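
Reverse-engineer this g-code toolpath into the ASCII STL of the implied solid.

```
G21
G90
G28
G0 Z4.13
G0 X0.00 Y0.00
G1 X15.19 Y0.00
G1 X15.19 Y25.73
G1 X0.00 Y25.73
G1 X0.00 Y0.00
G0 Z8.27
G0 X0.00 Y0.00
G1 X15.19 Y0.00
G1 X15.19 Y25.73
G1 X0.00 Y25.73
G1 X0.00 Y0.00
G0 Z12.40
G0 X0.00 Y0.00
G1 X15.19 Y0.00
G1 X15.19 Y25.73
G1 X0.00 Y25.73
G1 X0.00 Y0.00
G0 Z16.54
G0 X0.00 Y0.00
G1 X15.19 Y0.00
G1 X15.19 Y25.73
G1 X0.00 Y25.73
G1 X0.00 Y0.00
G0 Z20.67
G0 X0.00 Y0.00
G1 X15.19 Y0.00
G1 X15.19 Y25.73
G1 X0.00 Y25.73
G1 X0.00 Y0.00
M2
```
solid part
  facet normal 0.0000 0.0000 -1.0000
    outer loop
      vertex 15.19 25.73 0.00
      vertex 15.19 0.00 0.00
      vertex 0.00 0.00 0.00
    endloop
  endfacet
  facet normal 0.0000 0.0000 -1.0000
    outer loop
      vertex 0.00 25.73 0.00
      vertex 15.19 25.73 0.00
      vertex 0.00 0.00 0.00
    endloop
  endfacet
  facet normal 0.0000 0.0000 1.0000
    outer loop
      vertex 0.00 0.00 20.67
      vertex 15.19 0.00 20.67
      vertex 15.19 25.73 20.67
    endloop
  endfacet
  facet normal 0.0000 0.0000 1.0000
    outer loop
      vertex 0.00 0.00 20.67
      vertex 15.19 25.73 20.67
      vertex 0.00 25.73 20.67
    endloop
  endfacet
  facet normal 0.0000 -1.0000 0.0000
    outer loop
      vertex 0.00 0.00 0.00
      vertex 15.19 0.00 0.00
      vertex 15.19 0.00 20.67
    endloop
  endfacet
  facet normal 0.0000 -1.0000 0.0000
    outer loop
      vertex 0.00 0.00 0.00
      vertex 15.19 0.00 20.67
      vertex 0.00 0.00 20.67
    endloop
  endfacet
  facet normal 0.0000 1.0000 0.0000
    outer loop
      vertex 15.19 25.73 20.67
      vertex 15.19 25.73 0.00
      vertex 0.00 25.73 0.00
    endloop
  endfacet
  facet normal 0.0000 1.0000 0.0000
    outer loop
      vertex 0.00 25.73 20.67
      vertex 15.19 25.73 20.67
      vertex 0.00 25.73 0.00
    endloop
  endfacet
  facet normal -1.0000 0.0000 0.0000
    outer loop
      vertex 0.00 25.73 20.67
      vertex 0.00 25.73 0.00
      vertex 0.00 0.00 0.00
    endloop
  endfacet
  facet normal -1.0000 0.0000 0.0000
    outer loop
      vertex 0.00 0.00 20.67
      vertex 0.00 25.73 20.67
      vertex 0.00 0.00 0.00
    endloop
  endfacet
  facet normal 1.0000 0.0000 0.0000
    outer loop
      vertex 15.19 0.00 0.00
      vertex 15.19 25.73 0.00
      vertex 15.19 25.73 20.67
    endloop
  endfacet
  facet normal 1.0000 0.0000 0.0000
    outer loop
      vertex 15.19 0.00 0.00
      vertex 15.19 25.73 20.67
      vertex 15.19 0.00 20.67
    endloop
  endfacet
endsolid part

The G0 Z moves step by Δz≈4.13 mm. Every layer's G1 loop is the same polygon, so the solid is a straight extrusion of it from z=0 to z≈20.7. Closing with flat bottom and top caps and triangulating gives 12 facets — a rectangular box, roughly 15.2 × 25.7 mm footprint and 20.7 mm tall.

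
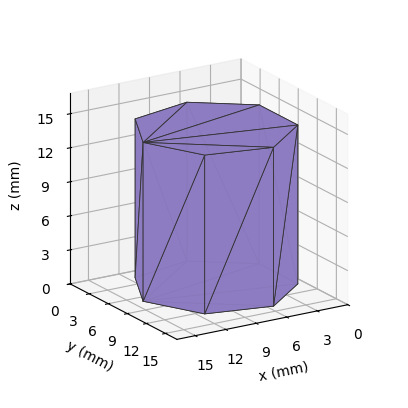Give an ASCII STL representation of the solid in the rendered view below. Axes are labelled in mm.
Reading the render: the shape is a regular 7-sided prism (a cylinder approximated with 7 flat sides), circumscribed radius ≈ 7 mm, height ≈ 14 mm (dimensions read to the nearest mm from the axis ticks). For the STL, each face is triangulated and given an outward normal.

solid part
  facet normal 0.0000 0.0000 -1.0000
    outer loop
      vertex 5.442 13.824 0.000
      vertex 11.364 12.473 0.000
      vertex 14.000 7.000 0.000
    endloop
  endfacet
  facet normal 0.0000 0.0000 -1.0000
    outer loop
      vertex 0.693 10.037 0.000
      vertex 5.442 13.824 0.000
      vertex 14.000 7.000 0.000
    endloop
  endfacet
  facet normal 0.0000 0.0000 -1.0000
    outer loop
      vertex 0.693 3.963 0.000
      vertex 0.693 10.037 0.000
      vertex 14.000 7.000 0.000
    endloop
  endfacet
  facet normal 0.0000 0.0000 -1.0000
    outer loop
      vertex 5.442 0.176 0.000
      vertex 0.693 3.963 0.000
      vertex 14.000 7.000 0.000
    endloop
  endfacet
  facet normal 0.0000 0.0000 -1.0000
    outer loop
      vertex 11.364 1.527 0.000
      vertex 5.442 0.176 0.000
      vertex 14.000 7.000 0.000
    endloop
  endfacet
  facet normal 0.0000 0.0000 1.0000
    outer loop
      vertex 14.000 7.000 14.000
      vertex 11.364 12.473 14.000
      vertex 5.442 13.824 14.000
    endloop
  endfacet
  facet normal 0.0000 0.0000 1.0000
    outer loop
      vertex 14.000 7.000 14.000
      vertex 5.442 13.824 14.000
      vertex 0.693 10.037 14.000
    endloop
  endfacet
  facet normal 0.0000 0.0000 1.0000
    outer loop
      vertex 14.000 7.000 14.000
      vertex 0.693 10.037 14.000
      vertex 0.693 3.963 14.000
    endloop
  endfacet
  facet normal 0.0000 0.0000 1.0000
    outer loop
      vertex 14.000 7.000 14.000
      vertex 0.693 3.963 14.000
      vertex 5.442 0.176 14.000
    endloop
  endfacet
  facet normal 0.0000 0.0000 1.0000
    outer loop
      vertex 14.000 7.000 14.000
      vertex 5.442 0.176 14.000
      vertex 11.364 1.527 14.000
    endloop
  endfacet
  facet normal 0.9009 0.4339 0.0000
    outer loop
      vertex 14.000 7.000 0.000
      vertex 11.364 12.473 0.000
      vertex 11.364 12.473 14.000
    endloop
  endfacet
  facet normal 0.9009 0.4339 0.0000
    outer loop
      vertex 14.000 7.000 0.000
      vertex 11.364 12.473 14.000
      vertex 14.000 7.000 14.000
    endloop
  endfacet
  facet normal 0.2224 0.9750 0.0000
    outer loop
      vertex 11.364 12.473 0.000
      vertex 5.442 13.824 0.000
      vertex 5.442 13.824 14.000
    endloop
  endfacet
  facet normal 0.2224 0.9750 0.0000
    outer loop
      vertex 11.364 12.473 0.000
      vertex 5.442 13.824 14.000
      vertex 11.364 12.473 14.000
    endloop
  endfacet
  facet normal -0.6235 0.7818 0.0000
    outer loop
      vertex 5.442 13.824 0.000
      vertex 0.693 10.037 0.000
      vertex 0.693 10.037 14.000
    endloop
  endfacet
  facet normal -0.6235 0.7818 0.0000
    outer loop
      vertex 5.442 13.824 0.000
      vertex 0.693 10.037 14.000
      vertex 5.442 13.824 14.000
    endloop
  endfacet
  facet normal -1.0000 0.0000 0.0000
    outer loop
      vertex 0.693 10.037 0.000
      vertex 0.693 3.963 0.000
      vertex 0.693 3.963 14.000
    endloop
  endfacet
  facet normal -1.0000 0.0000 0.0000
    outer loop
      vertex 0.693 10.037 0.000
      vertex 0.693 3.963 14.000
      vertex 0.693 10.037 14.000
    endloop
  endfacet
  facet normal -0.6235 -0.7818 0.0000
    outer loop
      vertex 0.693 3.963 0.000
      vertex 5.442 0.176 0.000
      vertex 5.442 0.176 14.000
    endloop
  endfacet
  facet normal -0.6235 -0.7818 0.0000
    outer loop
      vertex 0.693 3.963 0.000
      vertex 5.442 0.176 14.000
      vertex 0.693 3.963 14.000
    endloop
  endfacet
  facet normal 0.2224 -0.9750 0.0000
    outer loop
      vertex 5.442 0.176 0.000
      vertex 11.364 1.527 0.000
      vertex 11.364 1.527 14.000
    endloop
  endfacet
  facet normal 0.2224 -0.9750 0.0000
    outer loop
      vertex 5.442 0.176 0.000
      vertex 11.364 1.527 14.000
      vertex 5.442 0.176 14.000
    endloop
  endfacet
  facet normal 0.9009 -0.4339 0.0000
    outer loop
      vertex 11.364 1.527 0.000
      vertex 14.000 7.000 0.000
      vertex 14.000 7.000 14.000
    endloop
  endfacet
  facet normal 0.9009 -0.4339 0.0000
    outer loop
      vertex 11.364 1.527 0.000
      vertex 14.000 7.000 14.000
      vertex 11.364 1.527 14.000
    endloop
  endfacet
endsolid part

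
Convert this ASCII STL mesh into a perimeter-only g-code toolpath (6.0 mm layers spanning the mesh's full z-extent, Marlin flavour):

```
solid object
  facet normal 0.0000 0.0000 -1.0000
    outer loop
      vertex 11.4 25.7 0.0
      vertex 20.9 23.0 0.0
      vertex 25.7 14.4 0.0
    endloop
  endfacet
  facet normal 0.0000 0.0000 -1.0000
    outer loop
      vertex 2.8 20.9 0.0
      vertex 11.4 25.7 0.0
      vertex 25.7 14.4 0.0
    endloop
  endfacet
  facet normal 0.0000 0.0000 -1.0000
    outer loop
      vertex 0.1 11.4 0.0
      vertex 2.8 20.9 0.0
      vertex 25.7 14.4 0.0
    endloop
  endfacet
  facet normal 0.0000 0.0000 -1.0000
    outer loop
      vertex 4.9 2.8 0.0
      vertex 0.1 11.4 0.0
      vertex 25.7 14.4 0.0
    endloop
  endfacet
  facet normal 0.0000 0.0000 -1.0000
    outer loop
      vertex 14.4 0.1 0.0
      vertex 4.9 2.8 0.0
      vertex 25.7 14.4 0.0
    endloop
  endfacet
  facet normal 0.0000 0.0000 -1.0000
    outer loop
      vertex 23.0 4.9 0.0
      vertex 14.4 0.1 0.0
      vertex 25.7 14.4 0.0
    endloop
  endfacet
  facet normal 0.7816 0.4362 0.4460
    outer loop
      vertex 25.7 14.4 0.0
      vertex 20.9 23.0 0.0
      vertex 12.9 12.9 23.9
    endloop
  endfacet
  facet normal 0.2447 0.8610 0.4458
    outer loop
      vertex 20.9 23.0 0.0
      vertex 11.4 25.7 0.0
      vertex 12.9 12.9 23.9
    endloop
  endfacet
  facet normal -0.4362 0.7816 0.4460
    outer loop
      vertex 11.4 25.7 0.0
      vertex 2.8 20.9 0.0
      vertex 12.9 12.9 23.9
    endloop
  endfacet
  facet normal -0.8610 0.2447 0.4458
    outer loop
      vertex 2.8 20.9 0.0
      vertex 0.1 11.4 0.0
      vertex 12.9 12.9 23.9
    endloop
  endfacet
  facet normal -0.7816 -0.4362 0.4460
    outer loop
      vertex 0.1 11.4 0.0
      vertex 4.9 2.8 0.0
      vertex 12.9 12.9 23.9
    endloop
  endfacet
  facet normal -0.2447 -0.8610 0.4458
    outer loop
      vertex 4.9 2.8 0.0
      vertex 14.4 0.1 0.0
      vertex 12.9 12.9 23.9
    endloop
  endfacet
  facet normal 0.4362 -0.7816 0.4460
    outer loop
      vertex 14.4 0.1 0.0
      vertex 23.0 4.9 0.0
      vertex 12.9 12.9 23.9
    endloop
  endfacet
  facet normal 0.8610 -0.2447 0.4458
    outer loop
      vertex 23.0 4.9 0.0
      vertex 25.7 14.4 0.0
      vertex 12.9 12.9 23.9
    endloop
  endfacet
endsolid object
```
; perimeter-only toolpath
G21 ; units = mm
G90 ; absolute positioning
G28 ; home
; layer 1
G0 Z6.0
G0 X22.5 Y14.0
G1 X18.9 Y20.5
G1 X11.8 Y22.5
G1 X5.3 Y18.9
G1 X3.3 Y11.8
G1 X6.9 Y5.3
G1 X14.0 Y3.3
G1 X20.5 Y6.9
G1 X22.5 Y14.0
; layer 2
G0 Z11.9
G0 X19.3 Y13.7
G1 X16.9 Y17.9
G1 X12.2 Y19.3
G1 X7.8 Y16.9
G1 X6.5 Y12.2
G1 X8.9 Y7.8
G1 X13.7 Y6.5
G1 X17.9 Y8.9
G1 X19.3 Y13.7
; layer 3
G0 Z17.9
G0 X16.1 Y13.3
G1 X14.9 Y15.4
G1 X12.5 Y16.1
G1 X10.4 Y14.9
G1 X9.7 Y12.5
G1 X10.9 Y10.4
G1 X13.3 Y9.7
G1 X15.4 Y10.9
G1 X16.1 Y13.3
M2 ; end

The solid is a regular 8-sided pyramid, base circumscribed radius ≈ 12.9 mm, apex at z ≈ 23.9 mm. Slicing at Δz = 6.0 mm — 4 equal slices spanning the solid's height, so layer i sits at z = i·h/4 — gives 3 non-empty perimeters. Each is a 8-segment closed polygon; G0 lifts to the layer z and rapids to the start vertex, then G1 traces the edges. The cross-section shrinks linearly with z (the slice at the apex is degenerate and omitted).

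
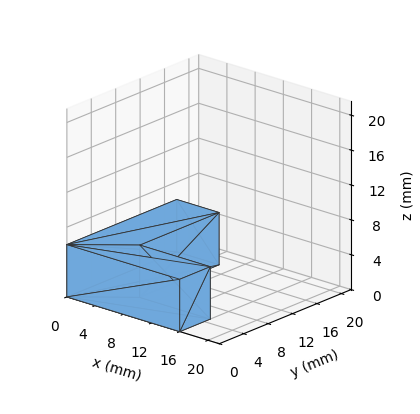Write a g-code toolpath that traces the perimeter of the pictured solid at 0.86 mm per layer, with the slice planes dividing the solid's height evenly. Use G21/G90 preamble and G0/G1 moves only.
Reading the render: the shape is an L-shaped prism: outer 16 × 18 mm, arm thicknesses ≈ 5 mm (horizontal) and 6 mm (vertical), extruded 6 mm in z (dimensions read to the nearest mm from the axis ticks). For the g-code, the solid's height is divided into equal slices at the stated Δz and each level perimeter traced with G1 moves after a G0 lift.

; perimeter-only toolpath
G21 ; units = mm
G90 ; absolute positioning
G28 ; home
; layer 1
G0 Z0.86
G0 X0.00 Y0.00
G1 X16.00 Y0.00
G1 X16.00 Y5.00
G1 X6.00 Y5.00
G1 X6.00 Y18.00
G1 X0.00 Y18.00
G1 X0.00 Y0.00
; layer 2
G0 Z1.71
G0 X0.00 Y0.00
G1 X16.00 Y0.00
G1 X16.00 Y5.00
G1 X6.00 Y5.00
G1 X6.00 Y18.00
G1 X0.00 Y18.00
G1 X0.00 Y0.00
; layer 3
G0 Z2.57
G0 X0.00 Y0.00
G1 X16.00 Y0.00
G1 X16.00 Y5.00
G1 X6.00 Y5.00
G1 X6.00 Y18.00
G1 X0.00 Y18.00
G1 X0.00 Y0.00
; layer 4
G0 Z3.43
G0 X0.00 Y0.00
G1 X16.00 Y0.00
G1 X16.00 Y5.00
G1 X6.00 Y5.00
G1 X6.00 Y18.00
G1 X0.00 Y18.00
G1 X0.00 Y0.00
; layer 5
G0 Z4.29
G0 X0.00 Y0.00
G1 X16.00 Y0.00
G1 X16.00 Y5.00
G1 X6.00 Y5.00
G1 X6.00 Y18.00
G1 X0.00 Y18.00
G1 X0.00 Y0.00
; layer 6
G0 Z5.14
G0 X0.00 Y0.00
G1 X16.00 Y0.00
G1 X16.00 Y5.00
G1 X6.00 Y5.00
G1 X6.00 Y18.00
G1 X0.00 Y18.00
G1 X0.00 Y0.00
; layer 7
G0 Z6.00
G0 X0.00 Y0.00
G1 X16.00 Y0.00
G1 X16.00 Y5.00
G1 X6.00 Y5.00
G1 X6.00 Y18.00
G1 X0.00 Y18.00
G1 X0.00 Y0.00
M2 ; end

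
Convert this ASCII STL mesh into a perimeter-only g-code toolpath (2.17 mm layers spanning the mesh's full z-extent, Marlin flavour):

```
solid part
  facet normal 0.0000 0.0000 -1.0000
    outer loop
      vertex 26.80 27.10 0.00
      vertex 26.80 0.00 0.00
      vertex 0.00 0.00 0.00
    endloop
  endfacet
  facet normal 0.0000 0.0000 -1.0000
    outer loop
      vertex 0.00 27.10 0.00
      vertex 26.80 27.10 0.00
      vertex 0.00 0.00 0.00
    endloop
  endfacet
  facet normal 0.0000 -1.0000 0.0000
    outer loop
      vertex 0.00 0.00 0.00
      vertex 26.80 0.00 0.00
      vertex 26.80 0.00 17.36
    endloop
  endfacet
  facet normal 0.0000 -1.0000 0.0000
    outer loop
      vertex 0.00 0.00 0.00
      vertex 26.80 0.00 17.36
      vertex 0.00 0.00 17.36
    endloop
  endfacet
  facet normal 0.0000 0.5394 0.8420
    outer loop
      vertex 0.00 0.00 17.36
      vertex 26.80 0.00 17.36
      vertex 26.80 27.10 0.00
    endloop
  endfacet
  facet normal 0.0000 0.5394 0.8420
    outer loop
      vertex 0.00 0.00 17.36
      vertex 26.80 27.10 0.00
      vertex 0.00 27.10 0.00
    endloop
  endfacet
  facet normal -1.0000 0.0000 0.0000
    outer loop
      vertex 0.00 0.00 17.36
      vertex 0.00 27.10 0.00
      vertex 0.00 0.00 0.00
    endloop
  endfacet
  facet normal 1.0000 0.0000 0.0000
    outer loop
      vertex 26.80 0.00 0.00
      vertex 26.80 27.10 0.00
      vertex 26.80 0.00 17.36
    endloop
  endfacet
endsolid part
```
; perimeter-only toolpath
G21 ; units = mm
G90 ; absolute positioning
G28 ; home
; layer 1
G0 Z2.17
G0 X0.00 Y0.00
G1 X26.80 Y0.00
G1 X26.80 Y23.71
G1 X0.00 Y23.71
G1 X0.00 Y0.00
; layer 2
G0 Z4.34
G0 X0.00 Y0.00
G1 X26.80 Y0.00
G1 X26.80 Y20.33
G1 X0.00 Y20.33
G1 X0.00 Y0.00
; layer 3
G0 Z6.51
G0 X0.00 Y0.00
G1 X26.80 Y0.00
G1 X26.80 Y16.94
G1 X0.00 Y16.94
G1 X0.00 Y0.00
; layer 4
G0 Z8.68
G0 X0.00 Y0.00
G1 X26.80 Y0.00
G1 X26.80 Y13.55
G1 X0.00 Y13.55
G1 X0.00 Y0.00
; layer 5
G0 Z10.85
G0 X0.00 Y0.00
G1 X26.80 Y0.00
G1 X26.80 Y10.16
G1 X0.00 Y10.16
G1 X0.00 Y0.00
; layer 6
G0 Z13.02
G0 X0.00 Y0.00
G1 X26.80 Y0.00
G1 X26.80 Y6.78
G1 X0.00 Y6.78
G1 X0.00 Y0.00
; layer 7
G0 Z15.19
G0 X0.00 Y0.00
G1 X26.80 Y0.00
G1 X26.80 Y3.39
G1 X0.00 Y3.39
G1 X0.00 Y0.00
M2 ; end

The solid is a wedge (ramp): 26.8 × 27.1 mm base, rising to 17.4 mm along the y=0 edge and sloping linearly to z=0 at y=27.1. Slicing at Δz = 2.17 mm — 8 equal slices spanning the solid's height, so layer i sits at z = i·h/8 — gives 7 non-empty perimeters. Each is a 4-segment closed polygon; G0 lifts to the layer z and rapids to the start vertex, then G1 traces the edges. The cross-section shrinks linearly with z (the slice at the apex is degenerate and omitted).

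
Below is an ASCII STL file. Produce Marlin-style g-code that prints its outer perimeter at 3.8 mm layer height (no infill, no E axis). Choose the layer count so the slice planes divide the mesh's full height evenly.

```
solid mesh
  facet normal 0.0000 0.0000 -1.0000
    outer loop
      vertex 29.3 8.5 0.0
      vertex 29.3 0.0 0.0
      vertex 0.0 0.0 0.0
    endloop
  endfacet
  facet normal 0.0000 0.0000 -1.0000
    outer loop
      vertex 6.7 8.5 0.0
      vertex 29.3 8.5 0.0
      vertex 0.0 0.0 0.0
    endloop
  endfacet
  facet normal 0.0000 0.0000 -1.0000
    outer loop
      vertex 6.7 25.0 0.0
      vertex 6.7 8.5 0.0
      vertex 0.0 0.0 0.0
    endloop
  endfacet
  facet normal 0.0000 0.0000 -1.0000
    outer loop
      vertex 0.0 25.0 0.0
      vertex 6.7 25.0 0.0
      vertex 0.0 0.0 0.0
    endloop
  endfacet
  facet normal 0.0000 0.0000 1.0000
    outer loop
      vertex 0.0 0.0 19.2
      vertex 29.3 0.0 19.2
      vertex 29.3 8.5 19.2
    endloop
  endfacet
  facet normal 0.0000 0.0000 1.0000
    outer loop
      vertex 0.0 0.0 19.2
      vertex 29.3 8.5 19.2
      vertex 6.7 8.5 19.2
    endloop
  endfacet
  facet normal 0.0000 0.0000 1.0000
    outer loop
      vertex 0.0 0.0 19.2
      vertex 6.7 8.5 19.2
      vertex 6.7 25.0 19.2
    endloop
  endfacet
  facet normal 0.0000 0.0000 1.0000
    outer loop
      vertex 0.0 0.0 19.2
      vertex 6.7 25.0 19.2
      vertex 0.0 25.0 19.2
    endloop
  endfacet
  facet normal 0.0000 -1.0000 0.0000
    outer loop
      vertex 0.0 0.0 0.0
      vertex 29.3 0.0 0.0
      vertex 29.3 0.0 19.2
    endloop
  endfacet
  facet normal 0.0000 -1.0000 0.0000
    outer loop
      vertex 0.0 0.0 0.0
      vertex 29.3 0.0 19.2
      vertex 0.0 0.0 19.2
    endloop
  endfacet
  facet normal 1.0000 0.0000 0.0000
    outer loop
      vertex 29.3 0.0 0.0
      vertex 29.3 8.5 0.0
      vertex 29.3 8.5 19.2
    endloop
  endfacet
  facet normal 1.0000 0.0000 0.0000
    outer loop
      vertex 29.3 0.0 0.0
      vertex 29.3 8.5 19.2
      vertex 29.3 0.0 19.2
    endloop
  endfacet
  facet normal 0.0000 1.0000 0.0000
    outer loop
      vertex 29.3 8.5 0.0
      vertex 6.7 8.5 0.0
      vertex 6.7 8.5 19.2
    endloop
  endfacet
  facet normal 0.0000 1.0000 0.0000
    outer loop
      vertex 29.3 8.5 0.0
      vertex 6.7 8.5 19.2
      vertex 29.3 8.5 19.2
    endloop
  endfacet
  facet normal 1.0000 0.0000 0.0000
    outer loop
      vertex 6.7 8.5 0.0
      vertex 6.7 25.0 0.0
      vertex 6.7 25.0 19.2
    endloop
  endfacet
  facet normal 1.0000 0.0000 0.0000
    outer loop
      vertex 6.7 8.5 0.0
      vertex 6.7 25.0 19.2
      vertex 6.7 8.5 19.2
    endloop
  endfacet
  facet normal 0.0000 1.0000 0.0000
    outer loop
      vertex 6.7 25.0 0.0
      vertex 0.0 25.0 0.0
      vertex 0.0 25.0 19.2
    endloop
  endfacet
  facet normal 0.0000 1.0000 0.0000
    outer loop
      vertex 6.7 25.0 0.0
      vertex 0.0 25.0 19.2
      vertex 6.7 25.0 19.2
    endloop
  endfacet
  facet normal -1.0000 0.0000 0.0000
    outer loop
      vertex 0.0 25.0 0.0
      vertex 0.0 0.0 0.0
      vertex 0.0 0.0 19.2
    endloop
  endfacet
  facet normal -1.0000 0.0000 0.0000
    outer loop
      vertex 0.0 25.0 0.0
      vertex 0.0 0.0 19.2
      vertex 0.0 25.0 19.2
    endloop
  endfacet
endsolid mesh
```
; perimeter-only toolpath
G21 ; units = mm
G90 ; absolute positioning
G28 ; home
; layer 1
G0 Z3.8
G0 X0.0 Y0.0
G1 X29.3 Y0.0
G1 X29.3 Y8.5
G1 X6.7 Y8.5
G1 X6.7 Y25.0
G1 X0.0 Y25.0
G1 X0.0 Y0.0
; layer 2
G0 Z7.7
G0 X0.0 Y0.0
G1 X29.3 Y0.0
G1 X29.3 Y8.5
G1 X6.7 Y8.5
G1 X6.7 Y25.0
G1 X0.0 Y25.0
G1 X0.0 Y0.0
; layer 3
G0 Z11.5
G0 X0.0 Y0.0
G1 X29.3 Y0.0
G1 X29.3 Y8.5
G1 X6.7 Y8.5
G1 X6.7 Y25.0
G1 X0.0 Y25.0
G1 X0.0 Y0.0
; layer 4
G0 Z15.4
G0 X0.0 Y0.0
G1 X29.3 Y0.0
G1 X29.3 Y8.5
G1 X6.7 Y8.5
G1 X6.7 Y25.0
G1 X0.0 Y25.0
G1 X0.0 Y0.0
; layer 5
G0 Z19.2
G0 X0.0 Y0.0
G1 X29.3 Y0.0
G1 X29.3 Y8.5
G1 X6.7 Y8.5
G1 X6.7 Y25.0
G1 X0.0 Y25.0
G1 X0.0 Y0.0
M2 ; end

The solid is an L-shaped prism: outer 29.3 × 25 mm, arm thicknesses ≈ 8.5 mm (horizontal) and 6.7 mm (vertical), extruded 19.2 mm in z. Slicing at Δz = 3.8 mm — 5 equal slices spanning the solid's height, so layer i sits at z = i·h/5 — gives 5 non-empty perimeters. Each is a 6-segment closed polygon; G0 lifts to the layer z and rapids to the start vertex, then G1 traces the edges.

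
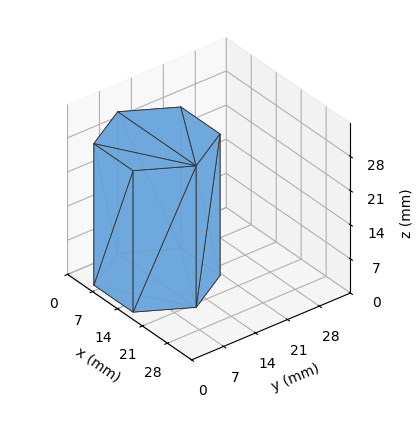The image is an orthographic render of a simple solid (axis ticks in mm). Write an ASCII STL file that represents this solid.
Reading the render: the shape is a regular 6-sided prism (a cylinder approximated with 6 flat sides), circumscribed radius ≈ 11 mm, height ≈ 29 mm (dimensions read to the nearest mm from the axis ticks). For the STL, each face is triangulated and given an outward normal.

solid part
  facet normal 0.0000 0.0000 -1.0000
    outer loop
      vertex 5.50 20.53 0.00
      vertex 16.50 20.53 0.00
      vertex 22.00 11.00 0.00
    endloop
  endfacet
  facet normal 0.0000 0.0000 -1.0000
    outer loop
      vertex 0.00 11.00 0.00
      vertex 5.50 20.53 0.00
      vertex 22.00 11.00 0.00
    endloop
  endfacet
  facet normal 0.0000 0.0000 -1.0000
    outer loop
      vertex 5.50 1.47 0.00
      vertex 0.00 11.00 0.00
      vertex 22.00 11.00 0.00
    endloop
  endfacet
  facet normal 0.0000 0.0000 -1.0000
    outer loop
      vertex 16.50 1.47 0.00
      vertex 5.50 1.47 0.00
      vertex 22.00 11.00 0.00
    endloop
  endfacet
  facet normal 0.0000 0.0000 1.0000
    outer loop
      vertex 22.00 11.00 29.00
      vertex 16.50 20.53 29.00
      vertex 5.50 20.53 29.00
    endloop
  endfacet
  facet normal 0.0000 0.0000 1.0000
    outer loop
      vertex 22.00 11.00 29.00
      vertex 5.50 20.53 29.00
      vertex 0.00 11.00 29.00
    endloop
  endfacet
  facet normal 0.0000 0.0000 1.0000
    outer loop
      vertex 22.00 11.00 29.00
      vertex 0.00 11.00 29.00
      vertex 5.50 1.47 29.00
    endloop
  endfacet
  facet normal 0.0000 0.0000 1.0000
    outer loop
      vertex 22.00 11.00 29.00
      vertex 5.50 1.47 29.00
      vertex 16.50 1.47 29.00
    endloop
  endfacet
  facet normal 0.8661 0.4999 0.0000
    outer loop
      vertex 22.00 11.00 0.00
      vertex 16.50 20.53 0.00
      vertex 16.50 20.53 29.00
    endloop
  endfacet
  facet normal 0.8661 0.4999 0.0000
    outer loop
      vertex 22.00 11.00 0.00
      vertex 16.50 20.53 29.00
      vertex 22.00 11.00 29.00
    endloop
  endfacet
  facet normal 0.0000 1.0000 0.0000
    outer loop
      vertex 16.50 20.53 0.00
      vertex 5.50 20.53 0.00
      vertex 5.50 20.53 29.00
    endloop
  endfacet
  facet normal 0.0000 1.0000 0.0000
    outer loop
      vertex 16.50 20.53 0.00
      vertex 5.50 20.53 29.00
      vertex 16.50 20.53 29.00
    endloop
  endfacet
  facet normal -0.8661 0.4999 0.0000
    outer loop
      vertex 5.50 20.53 0.00
      vertex 0.00 11.00 0.00
      vertex 0.00 11.00 29.00
    endloop
  endfacet
  facet normal -0.8661 0.4999 0.0000
    outer loop
      vertex 5.50 20.53 0.00
      vertex 0.00 11.00 29.00
      vertex 5.50 20.53 29.00
    endloop
  endfacet
  facet normal -0.8661 -0.4999 0.0000
    outer loop
      vertex 0.00 11.00 0.00
      vertex 5.50 1.47 0.00
      vertex 5.50 1.47 29.00
    endloop
  endfacet
  facet normal -0.8661 -0.4999 0.0000
    outer loop
      vertex 0.00 11.00 0.00
      vertex 5.50 1.47 29.00
      vertex 0.00 11.00 29.00
    endloop
  endfacet
  facet normal 0.0000 -1.0000 0.0000
    outer loop
      vertex 5.50 1.47 0.00
      vertex 16.50 1.47 0.00
      vertex 16.50 1.47 29.00
    endloop
  endfacet
  facet normal 0.0000 -1.0000 0.0000
    outer loop
      vertex 5.50 1.47 0.00
      vertex 16.50 1.47 29.00
      vertex 5.50 1.47 29.00
    endloop
  endfacet
  facet normal 0.8661 -0.4999 0.0000
    outer loop
      vertex 16.50 1.47 0.00
      vertex 22.00 11.00 0.00
      vertex 22.00 11.00 29.00
    endloop
  endfacet
  facet normal 0.8661 -0.4999 0.0000
    outer loop
      vertex 16.50 1.47 0.00
      vertex 22.00 11.00 29.00
      vertex 16.50 1.47 29.00
    endloop
  endfacet
endsolid part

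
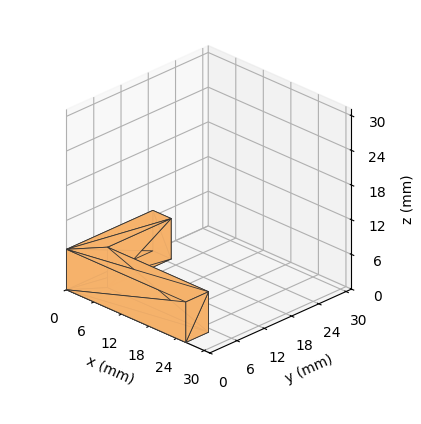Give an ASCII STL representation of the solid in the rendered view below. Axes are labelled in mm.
Reading the render: the shape is an L-shaped prism: outer 26 × 19 mm, arm thicknesses ≈ 5 mm (horizontal) and 4 mm (vertical), extruded 7 mm in z (dimensions read to the nearest mm from the axis ticks). For the STL, each face is triangulated and given an outward normal.

solid part
  facet normal 0.0000 0.0000 -1.0000
    outer loop
      vertex 26.000 5.000 0.000
      vertex 26.000 0.000 0.000
      vertex 0.000 0.000 0.000
    endloop
  endfacet
  facet normal 0.0000 0.0000 -1.0000
    outer loop
      vertex 4.000 5.000 0.000
      vertex 26.000 5.000 0.000
      vertex 0.000 0.000 0.000
    endloop
  endfacet
  facet normal 0.0000 0.0000 -1.0000
    outer loop
      vertex 4.000 19.000 0.000
      vertex 4.000 5.000 0.000
      vertex 0.000 0.000 0.000
    endloop
  endfacet
  facet normal 0.0000 0.0000 -1.0000
    outer loop
      vertex 0.000 19.000 0.000
      vertex 4.000 19.000 0.000
      vertex 0.000 0.000 0.000
    endloop
  endfacet
  facet normal 0.0000 0.0000 1.0000
    outer loop
      vertex 0.000 0.000 7.000
      vertex 26.000 0.000 7.000
      vertex 26.000 5.000 7.000
    endloop
  endfacet
  facet normal 0.0000 0.0000 1.0000
    outer loop
      vertex 0.000 0.000 7.000
      vertex 26.000 5.000 7.000
      vertex 4.000 5.000 7.000
    endloop
  endfacet
  facet normal 0.0000 0.0000 1.0000
    outer loop
      vertex 0.000 0.000 7.000
      vertex 4.000 5.000 7.000
      vertex 4.000 19.000 7.000
    endloop
  endfacet
  facet normal 0.0000 0.0000 1.0000
    outer loop
      vertex 0.000 0.000 7.000
      vertex 4.000 19.000 7.000
      vertex 0.000 19.000 7.000
    endloop
  endfacet
  facet normal 0.0000 -1.0000 0.0000
    outer loop
      vertex 0.000 0.000 0.000
      vertex 26.000 0.000 0.000
      vertex 26.000 0.000 7.000
    endloop
  endfacet
  facet normal 0.0000 -1.0000 0.0000
    outer loop
      vertex 0.000 0.000 0.000
      vertex 26.000 0.000 7.000
      vertex 0.000 0.000 7.000
    endloop
  endfacet
  facet normal 1.0000 0.0000 0.0000
    outer loop
      vertex 26.000 0.000 0.000
      vertex 26.000 5.000 0.000
      vertex 26.000 5.000 7.000
    endloop
  endfacet
  facet normal 1.0000 0.0000 0.0000
    outer loop
      vertex 26.000 0.000 0.000
      vertex 26.000 5.000 7.000
      vertex 26.000 0.000 7.000
    endloop
  endfacet
  facet normal 0.0000 1.0000 0.0000
    outer loop
      vertex 26.000 5.000 0.000
      vertex 4.000 5.000 0.000
      vertex 4.000 5.000 7.000
    endloop
  endfacet
  facet normal 0.0000 1.0000 0.0000
    outer loop
      vertex 26.000 5.000 0.000
      vertex 4.000 5.000 7.000
      vertex 26.000 5.000 7.000
    endloop
  endfacet
  facet normal 1.0000 0.0000 0.0000
    outer loop
      vertex 4.000 5.000 0.000
      vertex 4.000 19.000 0.000
      vertex 4.000 19.000 7.000
    endloop
  endfacet
  facet normal 1.0000 0.0000 0.0000
    outer loop
      vertex 4.000 5.000 0.000
      vertex 4.000 19.000 7.000
      vertex 4.000 5.000 7.000
    endloop
  endfacet
  facet normal 0.0000 1.0000 0.0000
    outer loop
      vertex 4.000 19.000 0.000
      vertex 0.000 19.000 0.000
      vertex 0.000 19.000 7.000
    endloop
  endfacet
  facet normal 0.0000 1.0000 0.0000
    outer loop
      vertex 4.000 19.000 0.000
      vertex 0.000 19.000 7.000
      vertex 4.000 19.000 7.000
    endloop
  endfacet
  facet normal -1.0000 0.0000 0.0000
    outer loop
      vertex 0.000 19.000 0.000
      vertex 0.000 0.000 0.000
      vertex 0.000 0.000 7.000
    endloop
  endfacet
  facet normal -1.0000 0.0000 0.0000
    outer loop
      vertex 0.000 19.000 0.000
      vertex 0.000 0.000 7.000
      vertex 0.000 19.000 7.000
    endloop
  endfacet
endsolid part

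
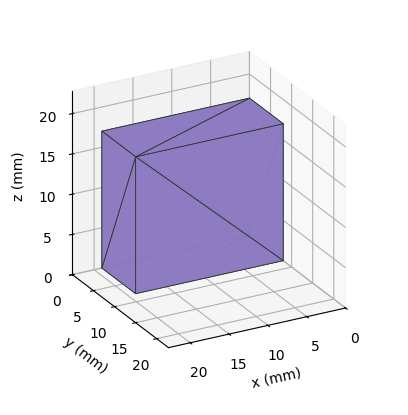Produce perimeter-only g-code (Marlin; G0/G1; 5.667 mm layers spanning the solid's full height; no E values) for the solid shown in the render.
Reading the render: the shape is a rectangular box, roughly 19 × 8 mm footprint and 17 mm tall (dimensions read to the nearest mm from the axis ticks). For the g-code, the solid's height is divided into equal slices at the stated Δz and each level perimeter traced with G1 moves after a G0 lift.

; perimeter-only toolpath
G21 ; units = mm
G90 ; absolute positioning
G28 ; home
; layer 1
G0 Z5.667
G0 X0.000 Y0.000
G1 X19.000 Y0.000
G1 X19.000 Y8.000
G1 X0.000 Y8.000
G1 X0.000 Y0.000
; layer 2
G0 Z11.333
G0 X0.000 Y0.000
G1 X19.000 Y0.000
G1 X19.000 Y8.000
G1 X0.000 Y8.000
G1 X0.000 Y0.000
; layer 3
G0 Z17.000
G0 X0.000 Y0.000
G1 X19.000 Y0.000
G1 X19.000 Y8.000
G1 X0.000 Y8.000
G1 X0.000 Y0.000
M2 ; end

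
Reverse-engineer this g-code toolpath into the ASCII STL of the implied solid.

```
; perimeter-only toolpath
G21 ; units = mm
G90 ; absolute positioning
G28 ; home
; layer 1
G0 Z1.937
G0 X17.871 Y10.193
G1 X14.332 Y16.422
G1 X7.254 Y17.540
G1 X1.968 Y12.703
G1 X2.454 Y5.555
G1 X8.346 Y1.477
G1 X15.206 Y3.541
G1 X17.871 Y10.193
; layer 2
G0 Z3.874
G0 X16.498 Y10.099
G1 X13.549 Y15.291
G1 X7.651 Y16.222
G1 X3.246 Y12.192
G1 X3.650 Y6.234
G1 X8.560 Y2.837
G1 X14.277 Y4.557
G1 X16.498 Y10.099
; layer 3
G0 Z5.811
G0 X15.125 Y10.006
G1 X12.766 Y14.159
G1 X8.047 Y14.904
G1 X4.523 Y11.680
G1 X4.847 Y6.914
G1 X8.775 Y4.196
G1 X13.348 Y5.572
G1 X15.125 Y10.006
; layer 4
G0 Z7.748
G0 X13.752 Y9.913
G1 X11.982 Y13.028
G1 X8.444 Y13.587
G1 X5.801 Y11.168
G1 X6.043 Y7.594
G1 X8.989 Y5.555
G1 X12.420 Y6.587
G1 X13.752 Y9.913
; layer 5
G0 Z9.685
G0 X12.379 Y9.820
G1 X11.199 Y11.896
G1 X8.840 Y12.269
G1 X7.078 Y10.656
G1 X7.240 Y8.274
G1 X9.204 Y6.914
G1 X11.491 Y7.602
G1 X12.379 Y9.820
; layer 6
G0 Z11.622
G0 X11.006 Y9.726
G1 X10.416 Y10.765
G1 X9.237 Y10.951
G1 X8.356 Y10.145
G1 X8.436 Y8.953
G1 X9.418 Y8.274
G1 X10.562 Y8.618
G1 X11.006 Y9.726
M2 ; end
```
solid part
  facet normal 0.0000 0.0000 -1.0000
    outer loop
      vertex 6.858 18.858 0.000
      vertex 15.115 17.554 0.000
      vertex 19.244 10.286 0.000
    endloop
  endfacet
  facet normal 0.0000 0.0000 -1.0000
    outer loop
      vertex 0.691 13.215 0.000
      vertex 6.858 18.858 0.000
      vertex 19.244 10.286 0.000
    endloop
  endfacet
  facet normal 0.0000 0.0000 -1.0000
    outer loop
      vertex 1.257 4.875 0.000
      vertex 0.691 13.215 0.000
      vertex 19.244 10.286 0.000
    endloop
  endfacet
  facet normal 0.0000 0.0000 -1.0000
    outer loop
      vertex 8.131 0.118 0.000
      vertex 1.257 4.875 0.000
      vertex 19.244 10.286 0.000
    endloop
  endfacet
  facet normal 0.0000 0.0000 -1.0000
    outer loop
      vertex 16.135 2.526 0.000
      vertex 8.131 0.118 0.000
      vertex 19.244 10.286 0.000
    endloop
  endfacet
  facet normal 0.7323 0.4160 0.5391
    outer loop
      vertex 19.244 10.286 0.000
      vertex 15.115 17.554 0.000
      vertex 9.633 9.633 13.559
    endloop
  endfacet
  facet normal 0.1314 0.8319 0.5391
    outer loop
      vertex 15.115 17.554 0.000
      vertex 6.858 18.858 0.000
      vertex 9.633 9.633 13.559
    endloop
  endfacet
  facet normal -0.5686 0.6214 0.5391
    outer loop
      vertex 6.858 18.858 0.000
      vertex 0.691 13.215 0.000
      vertex 9.633 9.633 13.559
    endloop
  endfacet
  facet normal -0.8403 -0.0570 0.5391
    outer loop
      vertex 0.691 13.215 0.000
      vertex 1.257 4.875 0.000
      vertex 9.633 9.633 13.559
    endloop
  endfacet
  facet normal -0.4793 -0.6926 0.5391
    outer loop
      vertex 1.257 4.875 0.000
      vertex 8.131 0.118 0.000
      vertex 9.633 9.633 13.559
    endloop
  endfacet
  facet normal 0.2426 -0.8065 0.5391
    outer loop
      vertex 8.131 0.118 0.000
      vertex 16.135 2.526 0.000
      vertex 9.633 9.633 13.559
    endloop
  endfacet
  facet normal 0.7818 -0.3132 0.5391
    outer loop
      vertex 16.135 2.526 0.000
      vertex 19.244 10.286 0.000
      vertex 9.633 9.633 13.559
    endloop
  endfacet
endsolid part

The G0 Z moves step by Δz≈1.937 mm. The G1 loops shrink linearly with z, so the solid tapers from its base footprint up to z≈13.6. Closing with a flat bottom cap and the tapered top and triangulating gives 12 facets — a regular 7-sided pyramid, base circumscribed radius ≈ 9.63 mm, apex at z ≈ 13.6 mm.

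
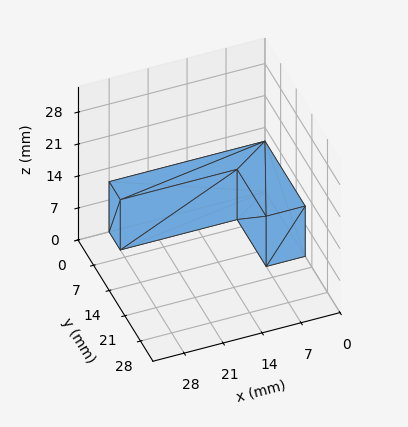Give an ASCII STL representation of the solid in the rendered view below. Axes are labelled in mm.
Reading the render: the shape is an L-shaped prism: outer 28 × 18 mm, arm thicknesses ≈ 5 mm (horizontal) and 7 mm (vertical), extruded 11 mm in z (dimensions read to the nearest mm from the axis ticks). For the STL, each face is triangulated and given an outward normal.

solid part
  facet normal 0.0000 0.0000 -1.0000
    outer loop
      vertex 28.00 5.00 0.00
      vertex 28.00 0.00 0.00
      vertex 0.00 0.00 0.00
    endloop
  endfacet
  facet normal 0.0000 0.0000 -1.0000
    outer loop
      vertex 7.00 5.00 0.00
      vertex 28.00 5.00 0.00
      vertex 0.00 0.00 0.00
    endloop
  endfacet
  facet normal 0.0000 0.0000 -1.0000
    outer loop
      vertex 7.00 18.00 0.00
      vertex 7.00 5.00 0.00
      vertex 0.00 0.00 0.00
    endloop
  endfacet
  facet normal 0.0000 0.0000 -1.0000
    outer loop
      vertex 0.00 18.00 0.00
      vertex 7.00 18.00 0.00
      vertex 0.00 0.00 0.00
    endloop
  endfacet
  facet normal 0.0000 0.0000 1.0000
    outer loop
      vertex 0.00 0.00 11.00
      vertex 28.00 0.00 11.00
      vertex 28.00 5.00 11.00
    endloop
  endfacet
  facet normal 0.0000 0.0000 1.0000
    outer loop
      vertex 0.00 0.00 11.00
      vertex 28.00 5.00 11.00
      vertex 7.00 5.00 11.00
    endloop
  endfacet
  facet normal 0.0000 0.0000 1.0000
    outer loop
      vertex 0.00 0.00 11.00
      vertex 7.00 5.00 11.00
      vertex 7.00 18.00 11.00
    endloop
  endfacet
  facet normal 0.0000 0.0000 1.0000
    outer loop
      vertex 0.00 0.00 11.00
      vertex 7.00 18.00 11.00
      vertex 0.00 18.00 11.00
    endloop
  endfacet
  facet normal 0.0000 -1.0000 0.0000
    outer loop
      vertex 0.00 0.00 0.00
      vertex 28.00 0.00 0.00
      vertex 28.00 0.00 11.00
    endloop
  endfacet
  facet normal 0.0000 -1.0000 0.0000
    outer loop
      vertex 0.00 0.00 0.00
      vertex 28.00 0.00 11.00
      vertex 0.00 0.00 11.00
    endloop
  endfacet
  facet normal 1.0000 0.0000 0.0000
    outer loop
      vertex 28.00 0.00 0.00
      vertex 28.00 5.00 0.00
      vertex 28.00 5.00 11.00
    endloop
  endfacet
  facet normal 1.0000 0.0000 0.0000
    outer loop
      vertex 28.00 0.00 0.00
      vertex 28.00 5.00 11.00
      vertex 28.00 0.00 11.00
    endloop
  endfacet
  facet normal 0.0000 1.0000 0.0000
    outer loop
      vertex 28.00 5.00 0.00
      vertex 7.00 5.00 0.00
      vertex 7.00 5.00 11.00
    endloop
  endfacet
  facet normal 0.0000 1.0000 0.0000
    outer loop
      vertex 28.00 5.00 0.00
      vertex 7.00 5.00 11.00
      vertex 28.00 5.00 11.00
    endloop
  endfacet
  facet normal 1.0000 0.0000 0.0000
    outer loop
      vertex 7.00 5.00 0.00
      vertex 7.00 18.00 0.00
      vertex 7.00 18.00 11.00
    endloop
  endfacet
  facet normal 1.0000 0.0000 0.0000
    outer loop
      vertex 7.00 5.00 0.00
      vertex 7.00 18.00 11.00
      vertex 7.00 5.00 11.00
    endloop
  endfacet
  facet normal 0.0000 1.0000 0.0000
    outer loop
      vertex 7.00 18.00 0.00
      vertex 0.00 18.00 0.00
      vertex 0.00 18.00 11.00
    endloop
  endfacet
  facet normal 0.0000 1.0000 0.0000
    outer loop
      vertex 7.00 18.00 0.00
      vertex 0.00 18.00 11.00
      vertex 7.00 18.00 11.00
    endloop
  endfacet
  facet normal -1.0000 0.0000 0.0000
    outer loop
      vertex 0.00 18.00 0.00
      vertex 0.00 0.00 0.00
      vertex 0.00 0.00 11.00
    endloop
  endfacet
  facet normal -1.0000 0.0000 0.0000
    outer loop
      vertex 0.00 18.00 0.00
      vertex 0.00 0.00 11.00
      vertex 0.00 18.00 11.00
    endloop
  endfacet
endsolid part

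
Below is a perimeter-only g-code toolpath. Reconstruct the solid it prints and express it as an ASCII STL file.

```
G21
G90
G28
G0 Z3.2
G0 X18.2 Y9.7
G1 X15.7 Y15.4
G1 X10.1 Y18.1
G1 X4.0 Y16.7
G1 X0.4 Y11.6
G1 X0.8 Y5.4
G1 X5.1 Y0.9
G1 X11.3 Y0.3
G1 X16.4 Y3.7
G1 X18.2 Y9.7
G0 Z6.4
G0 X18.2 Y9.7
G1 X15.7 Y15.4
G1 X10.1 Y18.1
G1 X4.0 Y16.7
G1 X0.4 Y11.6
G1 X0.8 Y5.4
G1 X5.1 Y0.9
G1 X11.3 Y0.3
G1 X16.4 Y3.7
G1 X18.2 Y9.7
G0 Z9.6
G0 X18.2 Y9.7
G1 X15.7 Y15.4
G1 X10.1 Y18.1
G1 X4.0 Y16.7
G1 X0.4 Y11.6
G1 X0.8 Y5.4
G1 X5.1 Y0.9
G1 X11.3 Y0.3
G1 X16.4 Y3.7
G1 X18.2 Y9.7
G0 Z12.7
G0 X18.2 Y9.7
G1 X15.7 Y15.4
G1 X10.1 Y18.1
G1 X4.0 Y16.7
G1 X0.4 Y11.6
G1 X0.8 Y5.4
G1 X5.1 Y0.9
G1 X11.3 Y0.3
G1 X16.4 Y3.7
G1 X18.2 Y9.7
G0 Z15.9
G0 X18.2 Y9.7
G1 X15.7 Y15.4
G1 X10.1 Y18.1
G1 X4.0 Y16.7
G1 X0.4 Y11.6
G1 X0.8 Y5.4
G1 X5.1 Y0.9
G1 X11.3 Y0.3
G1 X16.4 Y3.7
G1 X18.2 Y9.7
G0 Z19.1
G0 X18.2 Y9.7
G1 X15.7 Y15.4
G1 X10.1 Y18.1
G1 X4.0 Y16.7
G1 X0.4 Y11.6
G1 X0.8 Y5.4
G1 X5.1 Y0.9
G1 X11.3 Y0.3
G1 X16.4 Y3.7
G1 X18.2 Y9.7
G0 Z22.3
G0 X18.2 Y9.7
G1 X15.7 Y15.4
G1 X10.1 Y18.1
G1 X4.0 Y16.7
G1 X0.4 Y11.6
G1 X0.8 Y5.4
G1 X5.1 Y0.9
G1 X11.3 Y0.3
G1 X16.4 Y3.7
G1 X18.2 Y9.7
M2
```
solid part
  facet normal 0.0000 0.0000 -1.0000
    outer loop
      vertex 10.1 18.1 0.0
      vertex 15.7 15.4 0.0
      vertex 18.2 9.7 0.0
    endloop
  endfacet
  facet normal 0.0000 0.0000 -1.0000
    outer loop
      vertex 4.0 16.7 0.0
      vertex 10.1 18.1 0.0
      vertex 18.2 9.7 0.0
    endloop
  endfacet
  facet normal 0.0000 0.0000 -1.0000
    outer loop
      vertex 0.4 11.6 0.0
      vertex 4.0 16.7 0.0
      vertex 18.2 9.7 0.0
    endloop
  endfacet
  facet normal 0.0000 0.0000 -1.0000
    outer loop
      vertex 0.8 5.4 0.0
      vertex 0.4 11.6 0.0
      vertex 18.2 9.7 0.0
    endloop
  endfacet
  facet normal 0.0000 0.0000 -1.0000
    outer loop
      vertex 5.1 0.9 0.0
      vertex 0.8 5.4 0.0
      vertex 18.2 9.7 0.0
    endloop
  endfacet
  facet normal 0.0000 0.0000 -1.0000
    outer loop
      vertex 11.3 0.3 0.0
      vertex 5.1 0.9 0.0
      vertex 18.2 9.7 0.0
    endloop
  endfacet
  facet normal 0.0000 0.0000 -1.0000
    outer loop
      vertex 16.4 3.7 0.0
      vertex 11.3 0.3 0.0
      vertex 18.2 9.7 0.0
    endloop
  endfacet
  facet normal 0.0000 0.0000 1.0000
    outer loop
      vertex 18.2 9.7 22.3
      vertex 15.7 15.4 22.3
      vertex 10.1 18.1 22.3
    endloop
  endfacet
  facet normal 0.0000 0.0000 1.0000
    outer loop
      vertex 18.2 9.7 22.3
      vertex 10.1 18.1 22.3
      vertex 4.0 16.7 22.3
    endloop
  endfacet
  facet normal 0.0000 0.0000 1.0000
    outer loop
      vertex 18.2 9.7 22.3
      vertex 4.0 16.7 22.3
      vertex 0.4 11.6 22.3
    endloop
  endfacet
  facet normal 0.0000 0.0000 1.0000
    outer loop
      vertex 18.2 9.7 22.3
      vertex 0.4 11.6 22.3
      vertex 0.8 5.4 22.3
    endloop
  endfacet
  facet normal 0.0000 0.0000 1.0000
    outer loop
      vertex 18.2 9.7 22.3
      vertex 0.8 5.4 22.3
      vertex 5.1 0.9 22.3
    endloop
  endfacet
  facet normal 0.0000 0.0000 1.0000
    outer loop
      vertex 18.2 9.7 22.3
      vertex 5.1 0.9 22.3
      vertex 11.3 0.3 22.3
    endloop
  endfacet
  facet normal 0.0000 0.0000 1.0000
    outer loop
      vertex 18.2 9.7 22.3
      vertex 11.3 0.3 22.3
      vertex 16.4 3.7 22.3
    endloop
  endfacet
  facet normal 0.9158 0.4017 0.0000
    outer loop
      vertex 18.2 9.7 0.0
      vertex 15.7 15.4 0.0
      vertex 15.7 15.4 22.3
    endloop
  endfacet
  facet normal 0.9158 0.4017 0.0000
    outer loop
      vertex 18.2 9.7 0.0
      vertex 15.7 15.4 22.3
      vertex 18.2 9.7 22.3
    endloop
  endfacet
  facet normal 0.4343 0.9008 0.0000
    outer loop
      vertex 15.7 15.4 0.0
      vertex 10.1 18.1 0.0
      vertex 10.1 18.1 22.3
    endloop
  endfacet
  facet normal 0.4343 0.9008 0.0000
    outer loop
      vertex 15.7 15.4 0.0
      vertex 10.1 18.1 22.3
      vertex 15.7 15.4 22.3
    endloop
  endfacet
  facet normal -0.2237 0.9747 0.0000
    outer loop
      vertex 10.1 18.1 0.0
      vertex 4.0 16.7 0.0
      vertex 4.0 16.7 22.3
    endloop
  endfacet
  facet normal -0.2237 0.9747 0.0000
    outer loop
      vertex 10.1 18.1 0.0
      vertex 4.0 16.7 22.3
      vertex 10.1 18.1 22.3
    endloop
  endfacet
  facet normal -0.8170 0.5767 0.0000
    outer loop
      vertex 4.0 16.7 0.0
      vertex 0.4 11.6 0.0
      vertex 0.4 11.6 22.3
    endloop
  endfacet
  facet normal -0.8170 0.5767 0.0000
    outer loop
      vertex 4.0 16.7 0.0
      vertex 0.4 11.6 22.3
      vertex 4.0 16.7 22.3
    endloop
  endfacet
  facet normal -0.9979 -0.0644 0.0000
    outer loop
      vertex 0.4 11.6 0.0
      vertex 0.8 5.4 0.0
      vertex 0.8 5.4 22.3
    endloop
  endfacet
  facet normal -0.9979 -0.0644 0.0000
    outer loop
      vertex 0.4 11.6 0.0
      vertex 0.8 5.4 22.3
      vertex 0.4 11.6 22.3
    endloop
  endfacet
  facet normal -0.7230 -0.6909 0.0000
    outer loop
      vertex 0.8 5.4 0.0
      vertex 5.1 0.9 0.0
      vertex 5.1 0.9 22.3
    endloop
  endfacet
  facet normal -0.7230 -0.6909 0.0000
    outer loop
      vertex 0.8 5.4 0.0
      vertex 5.1 0.9 22.3
      vertex 0.8 5.4 22.3
    endloop
  endfacet
  facet normal -0.0963 -0.9954 0.0000
    outer loop
      vertex 5.1 0.9 0.0
      vertex 11.3 0.3 0.0
      vertex 11.3 0.3 22.3
    endloop
  endfacet
  facet normal -0.0963 -0.9954 0.0000
    outer loop
      vertex 5.1 0.9 0.0
      vertex 11.3 0.3 22.3
      vertex 5.1 0.9 22.3
    endloop
  endfacet
  facet normal 0.5547 -0.8321 0.0000
    outer loop
      vertex 11.3 0.3 0.0
      vertex 16.4 3.7 0.0
      vertex 16.4 3.7 22.3
    endloop
  endfacet
  facet normal 0.5547 -0.8321 0.0000
    outer loop
      vertex 11.3 0.3 0.0
      vertex 16.4 3.7 22.3
      vertex 11.3 0.3 22.3
    endloop
  endfacet
  facet normal 0.9578 -0.2873 0.0000
    outer loop
      vertex 16.4 3.7 0.0
      vertex 18.2 9.7 0.0
      vertex 18.2 9.7 22.3
    endloop
  endfacet
  facet normal 0.9578 -0.2873 0.0000
    outer loop
      vertex 16.4 3.7 0.0
      vertex 18.2 9.7 22.3
      vertex 16.4 3.7 22.3
    endloop
  endfacet
endsolid part

The G0 Z moves step by Δz≈3.2 mm. Every layer's G1 loop is the same polygon, so the solid is a straight extrusion of it from z=0 to z≈22.3. Closing with flat bottom and top caps and triangulating gives 32 facets — a regular 9-sided prism (a cylinder approximated with 9 flat sides), circumscribed radius ≈ 9.1 mm, height ≈ 22.3 mm.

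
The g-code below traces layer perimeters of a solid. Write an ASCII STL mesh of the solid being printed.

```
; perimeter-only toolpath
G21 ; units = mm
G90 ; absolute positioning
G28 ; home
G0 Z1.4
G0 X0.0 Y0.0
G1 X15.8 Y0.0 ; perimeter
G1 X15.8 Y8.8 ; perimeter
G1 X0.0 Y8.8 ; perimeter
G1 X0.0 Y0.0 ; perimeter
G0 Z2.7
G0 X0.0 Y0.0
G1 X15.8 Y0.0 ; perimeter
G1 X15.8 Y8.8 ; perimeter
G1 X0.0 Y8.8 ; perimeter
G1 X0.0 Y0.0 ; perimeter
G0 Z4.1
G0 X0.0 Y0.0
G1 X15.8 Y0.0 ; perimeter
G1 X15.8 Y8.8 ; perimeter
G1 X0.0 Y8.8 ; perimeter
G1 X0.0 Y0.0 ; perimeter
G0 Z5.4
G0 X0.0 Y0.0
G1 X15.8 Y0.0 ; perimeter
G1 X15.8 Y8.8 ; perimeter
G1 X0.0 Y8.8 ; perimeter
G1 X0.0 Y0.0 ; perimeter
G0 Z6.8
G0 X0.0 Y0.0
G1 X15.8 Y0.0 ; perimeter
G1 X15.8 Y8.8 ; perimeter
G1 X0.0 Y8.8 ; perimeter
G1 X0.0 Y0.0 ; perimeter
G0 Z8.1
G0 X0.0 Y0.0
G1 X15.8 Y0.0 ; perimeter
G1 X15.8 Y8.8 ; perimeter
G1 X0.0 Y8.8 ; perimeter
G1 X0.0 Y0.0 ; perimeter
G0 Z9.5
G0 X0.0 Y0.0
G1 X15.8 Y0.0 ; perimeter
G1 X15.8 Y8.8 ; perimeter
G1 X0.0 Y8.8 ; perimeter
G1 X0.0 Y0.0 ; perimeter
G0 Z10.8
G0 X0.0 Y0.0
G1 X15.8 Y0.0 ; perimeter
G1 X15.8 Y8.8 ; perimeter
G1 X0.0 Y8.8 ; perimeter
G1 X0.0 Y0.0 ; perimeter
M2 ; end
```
solid part
  facet normal 0.0000 0.0000 -1.0000
    outer loop
      vertex 15.8 8.8 0.0
      vertex 15.8 0.0 0.0
      vertex 0.0 0.0 0.0
    endloop
  endfacet
  facet normal 0.0000 0.0000 -1.0000
    outer loop
      vertex 0.0 8.8 0.0
      vertex 15.8 8.8 0.0
      vertex 0.0 0.0 0.0
    endloop
  endfacet
  facet normal 0.0000 0.0000 1.0000
    outer loop
      vertex 0.0 0.0 10.8
      vertex 15.8 0.0 10.8
      vertex 15.8 8.8 10.8
    endloop
  endfacet
  facet normal 0.0000 0.0000 1.0000
    outer loop
      vertex 0.0 0.0 10.8
      vertex 15.8 8.8 10.8
      vertex 0.0 8.8 10.8
    endloop
  endfacet
  facet normal 0.0000 -1.0000 0.0000
    outer loop
      vertex 0.0 0.0 0.0
      vertex 15.8 0.0 0.0
      vertex 15.8 0.0 10.8
    endloop
  endfacet
  facet normal 0.0000 -1.0000 0.0000
    outer loop
      vertex 0.0 0.0 0.0
      vertex 15.8 0.0 10.8
      vertex 0.0 0.0 10.8
    endloop
  endfacet
  facet normal 0.0000 1.0000 0.0000
    outer loop
      vertex 15.8 8.8 10.8
      vertex 15.8 8.8 0.0
      vertex 0.0 8.8 0.0
    endloop
  endfacet
  facet normal 0.0000 1.0000 0.0000
    outer loop
      vertex 0.0 8.8 10.8
      vertex 15.8 8.8 10.8
      vertex 0.0 8.8 0.0
    endloop
  endfacet
  facet normal -1.0000 0.0000 0.0000
    outer loop
      vertex 0.0 8.8 10.8
      vertex 0.0 8.8 0.0
      vertex 0.0 0.0 0.0
    endloop
  endfacet
  facet normal -1.0000 0.0000 0.0000
    outer loop
      vertex 0.0 0.0 10.8
      vertex 0.0 8.8 10.8
      vertex 0.0 0.0 0.0
    endloop
  endfacet
  facet normal 1.0000 0.0000 0.0000
    outer loop
      vertex 15.8 0.0 0.0
      vertex 15.8 8.8 0.0
      vertex 15.8 8.8 10.8
    endloop
  endfacet
  facet normal 1.0000 0.0000 0.0000
    outer loop
      vertex 15.8 0.0 0.0
      vertex 15.8 8.8 10.8
      vertex 15.8 0.0 10.8
    endloop
  endfacet
endsolid part

The G0 Z moves step by Δz≈1.4 mm. Every layer's G1 loop is the same polygon, so the solid is a straight extrusion of it from z=0 to z≈10.8. Closing with flat bottom and top caps and triangulating gives 12 facets — a rectangular box, roughly 15.8 × 8.8 mm footprint and 10.8 mm tall.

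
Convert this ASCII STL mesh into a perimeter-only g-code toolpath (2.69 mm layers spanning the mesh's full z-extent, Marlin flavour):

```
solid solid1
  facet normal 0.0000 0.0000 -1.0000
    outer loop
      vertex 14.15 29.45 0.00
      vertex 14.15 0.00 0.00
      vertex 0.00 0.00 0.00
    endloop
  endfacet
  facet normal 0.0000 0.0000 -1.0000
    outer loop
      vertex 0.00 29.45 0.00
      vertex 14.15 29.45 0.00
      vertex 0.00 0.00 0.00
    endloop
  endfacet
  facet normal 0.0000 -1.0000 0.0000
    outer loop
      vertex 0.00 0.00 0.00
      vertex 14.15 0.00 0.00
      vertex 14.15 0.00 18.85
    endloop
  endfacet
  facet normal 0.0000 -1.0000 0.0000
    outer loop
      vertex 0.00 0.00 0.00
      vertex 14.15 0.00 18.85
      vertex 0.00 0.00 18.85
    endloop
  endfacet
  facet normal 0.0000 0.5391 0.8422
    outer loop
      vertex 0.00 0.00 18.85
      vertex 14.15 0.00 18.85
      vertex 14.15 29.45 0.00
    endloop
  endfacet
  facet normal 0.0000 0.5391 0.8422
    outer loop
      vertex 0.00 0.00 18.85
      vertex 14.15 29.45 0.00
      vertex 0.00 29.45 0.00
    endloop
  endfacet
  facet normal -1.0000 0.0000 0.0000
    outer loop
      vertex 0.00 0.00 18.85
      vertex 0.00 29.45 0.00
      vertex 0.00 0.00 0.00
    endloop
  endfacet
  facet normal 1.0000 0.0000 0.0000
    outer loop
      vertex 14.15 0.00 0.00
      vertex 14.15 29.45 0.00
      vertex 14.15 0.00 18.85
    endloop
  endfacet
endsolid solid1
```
; perimeter-only toolpath
G21 ; units = mm
G90 ; absolute positioning
G28 ; home
; layer 1
G0 Z2.69
G0 X0.00 Y0.00
G1 X14.15 Y0.00
G1 X14.15 Y25.24
G1 X0.00 Y25.24
G1 X0.00 Y0.00
; layer 2
G0 Z5.39
G0 X0.00 Y0.00
G1 X14.15 Y0.00
G1 X14.15 Y21.04
G1 X0.00 Y21.04
G1 X0.00 Y0.00
; layer 3
G0 Z8.08
G0 X0.00 Y0.00
G1 X14.15 Y0.00
G1 X14.15 Y16.83
G1 X0.00 Y16.83
G1 X0.00 Y0.00
; layer 4
G0 Z10.77
G0 X0.00 Y0.00
G1 X14.15 Y0.00
G1 X14.15 Y12.62
G1 X0.00 Y12.62
G1 X0.00 Y0.00
; layer 5
G0 Z13.46
G0 X0.00 Y0.00
G1 X14.15 Y0.00
G1 X14.15 Y8.41
G1 X0.00 Y8.41
G1 X0.00 Y0.00
; layer 6
G0 Z16.16
G0 X0.00 Y0.00
G1 X14.15 Y0.00
G1 X14.15 Y4.21
G1 X0.00 Y4.21
G1 X0.00 Y0.00
M2 ; end

The solid is a wedge (ramp): 14.2 × 29.4 mm base, rising to 18.9 mm along the y=0 edge and sloping linearly to z=0 at y=29.4. Slicing at Δz = 2.69 mm — 7 equal slices spanning the solid's height, so layer i sits at z = i·h/7 — gives 6 non-empty perimeters. Each is a 4-segment closed polygon; G0 lifts to the layer z and rapids to the start vertex, then G1 traces the edges. The cross-section shrinks linearly with z (the slice at the apex is degenerate and omitted).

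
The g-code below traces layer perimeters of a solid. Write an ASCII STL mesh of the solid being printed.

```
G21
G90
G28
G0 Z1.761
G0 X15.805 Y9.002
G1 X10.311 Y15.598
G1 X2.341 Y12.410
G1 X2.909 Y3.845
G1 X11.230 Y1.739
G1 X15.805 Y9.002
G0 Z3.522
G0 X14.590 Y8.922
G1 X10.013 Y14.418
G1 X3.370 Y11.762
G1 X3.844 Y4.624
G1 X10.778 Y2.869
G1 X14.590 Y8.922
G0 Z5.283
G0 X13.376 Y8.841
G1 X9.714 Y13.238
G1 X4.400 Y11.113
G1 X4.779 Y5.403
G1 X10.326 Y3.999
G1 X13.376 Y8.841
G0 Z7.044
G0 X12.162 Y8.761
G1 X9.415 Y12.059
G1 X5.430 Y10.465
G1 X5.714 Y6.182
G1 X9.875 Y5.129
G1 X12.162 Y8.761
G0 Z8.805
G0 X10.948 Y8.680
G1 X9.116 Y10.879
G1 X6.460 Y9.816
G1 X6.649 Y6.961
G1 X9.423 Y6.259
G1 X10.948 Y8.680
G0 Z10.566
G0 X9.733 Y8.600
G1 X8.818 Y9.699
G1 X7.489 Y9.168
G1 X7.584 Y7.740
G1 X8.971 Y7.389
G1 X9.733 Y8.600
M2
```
solid part
  facet normal 0.0000 0.0000 -1.0000
    outer loop
      vertex 1.311 13.059 0.000
      vertex 10.610 16.778 0.000
      vertex 17.019 9.083 0.000
    endloop
  endfacet
  facet normal 0.0000 0.0000 -1.0000
    outer loop
      vertex 1.974 3.066 0.000
      vertex 1.311 13.059 0.000
      vertex 17.019 9.083 0.000
    endloop
  endfacet
  facet normal 0.0000 0.0000 -1.0000
    outer loop
      vertex 11.682 0.609 0.000
      vertex 1.974 3.066 0.000
      vertex 17.019 9.083 0.000
    endloop
  endfacet
  facet normal 0.6707 0.5586 0.4880
    outer loop
      vertex 17.019 9.083 0.000
      vertex 10.610 16.778 0.000
      vertex 8.519 8.519 12.327
    endloop
  endfacet
  facet normal -0.3241 0.8104 0.4880
    outer loop
      vertex 10.610 16.778 0.000
      vertex 1.311 13.059 0.000
      vertex 8.519 8.519 12.327
    endloop
  endfacet
  facet normal -0.8709 -0.0578 0.4880
    outer loop
      vertex 1.311 13.059 0.000
      vertex 1.974 3.066 0.000
      vertex 8.519 8.519 12.327
    endloop
  endfacet
  facet normal -0.2142 -0.8462 0.4880
    outer loop
      vertex 1.974 3.066 0.000
      vertex 11.682 0.609 0.000
      vertex 8.519 8.519 12.327
    endloop
  endfacet
  facet normal 0.7386 -0.4652 0.4880
    outer loop
      vertex 11.682 0.609 0.000
      vertex 17.019 9.083 0.000
      vertex 8.519 8.519 12.327
    endloop
  endfacet
endsolid part

The G0 Z moves step by Δz≈1.761 mm. The G1 loops shrink linearly with z, so the solid tapers from its base footprint up to z≈12.3. Closing with a flat bottom cap and the tapered top and triangulating gives 8 facets — a regular 5-sided pyramid, base circumscribed radius ≈ 8.52 mm, apex at z ≈ 12.3 mm.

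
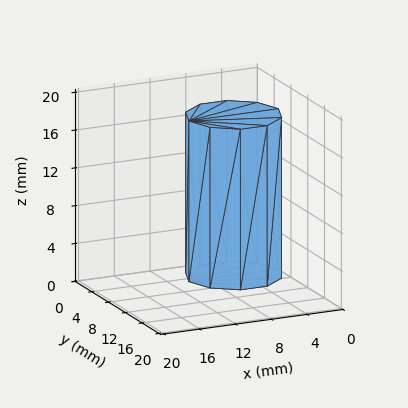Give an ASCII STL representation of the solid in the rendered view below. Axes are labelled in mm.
Reading the render: the shape is a regular 10-sided prism (a cylinder approximated with 10 flat sides), circumscribed radius ≈ 5 mm, height ≈ 17 mm (dimensions read to the nearest mm from the axis ticks). For the STL, each face is triangulated and given an outward normal.

solid part
  facet normal 0.0000 0.0000 -1.0000
    outer loop
      vertex 6.5 9.8 0.0
      vertex 9.0 7.9 0.0
      vertex 10.0 5.0 0.0
    endloop
  endfacet
  facet normal 0.0000 0.0000 -1.0000
    outer loop
      vertex 3.5 9.8 0.0
      vertex 6.5 9.8 0.0
      vertex 10.0 5.0 0.0
    endloop
  endfacet
  facet normal 0.0000 0.0000 -1.0000
    outer loop
      vertex 1.0 7.9 0.0
      vertex 3.5 9.8 0.0
      vertex 10.0 5.0 0.0
    endloop
  endfacet
  facet normal 0.0000 0.0000 -1.0000
    outer loop
      vertex 0.0 5.0 0.0
      vertex 1.0 7.9 0.0
      vertex 10.0 5.0 0.0
    endloop
  endfacet
  facet normal 0.0000 0.0000 -1.0000
    outer loop
      vertex 1.0 2.1 0.0
      vertex 0.0 5.0 0.0
      vertex 10.0 5.0 0.0
    endloop
  endfacet
  facet normal 0.0000 0.0000 -1.0000
    outer loop
      vertex 3.5 0.2 0.0
      vertex 1.0 2.1 0.0
      vertex 10.0 5.0 0.0
    endloop
  endfacet
  facet normal 0.0000 0.0000 -1.0000
    outer loop
      vertex 6.5 0.2 0.0
      vertex 3.5 0.2 0.0
      vertex 10.0 5.0 0.0
    endloop
  endfacet
  facet normal 0.0000 0.0000 -1.0000
    outer loop
      vertex 9.0 2.1 0.0
      vertex 6.5 0.2 0.0
      vertex 10.0 5.0 0.0
    endloop
  endfacet
  facet normal 0.0000 0.0000 1.0000
    outer loop
      vertex 10.0 5.0 17.0
      vertex 9.0 7.9 17.0
      vertex 6.5 9.8 17.0
    endloop
  endfacet
  facet normal 0.0000 0.0000 1.0000
    outer loop
      vertex 10.0 5.0 17.0
      vertex 6.5 9.8 17.0
      vertex 3.5 9.8 17.0
    endloop
  endfacet
  facet normal 0.0000 0.0000 1.0000
    outer loop
      vertex 10.0 5.0 17.0
      vertex 3.5 9.8 17.0
      vertex 1.0 7.9 17.0
    endloop
  endfacet
  facet normal 0.0000 0.0000 1.0000
    outer loop
      vertex 10.0 5.0 17.0
      vertex 1.0 7.9 17.0
      vertex 0.0 5.0 17.0
    endloop
  endfacet
  facet normal 0.0000 0.0000 1.0000
    outer loop
      vertex 10.0 5.0 17.0
      vertex 0.0 5.0 17.0
      vertex 1.0 2.1 17.0
    endloop
  endfacet
  facet normal 0.0000 0.0000 1.0000
    outer loop
      vertex 10.0 5.0 17.0
      vertex 1.0 2.1 17.0
      vertex 3.5 0.2 17.0
    endloop
  endfacet
  facet normal 0.0000 0.0000 1.0000
    outer loop
      vertex 10.0 5.0 17.0
      vertex 3.5 0.2 17.0
      vertex 6.5 0.2 17.0
    endloop
  endfacet
  facet normal 0.0000 0.0000 1.0000
    outer loop
      vertex 10.0 5.0 17.0
      vertex 6.5 0.2 17.0
      vertex 9.0 2.1 17.0
    endloop
  endfacet
  facet normal 0.9454 0.3260 0.0000
    outer loop
      vertex 10.0 5.0 0.0
      vertex 9.0 7.9 0.0
      vertex 9.0 7.9 17.0
    endloop
  endfacet
  facet normal 0.9454 0.3260 0.0000
    outer loop
      vertex 10.0 5.0 0.0
      vertex 9.0 7.9 17.0
      vertex 10.0 5.0 17.0
    endloop
  endfacet
  facet normal 0.6051 0.7962 0.0000
    outer loop
      vertex 9.0 7.9 0.0
      vertex 6.5 9.8 0.0
      vertex 6.5 9.8 17.0
    endloop
  endfacet
  facet normal 0.6051 0.7962 0.0000
    outer loop
      vertex 9.0 7.9 0.0
      vertex 6.5 9.8 17.0
      vertex 9.0 7.9 17.0
    endloop
  endfacet
  facet normal 0.0000 1.0000 0.0000
    outer loop
      vertex 6.5 9.8 0.0
      vertex 3.5 9.8 0.0
      vertex 3.5 9.8 17.0
    endloop
  endfacet
  facet normal 0.0000 1.0000 0.0000
    outer loop
      vertex 6.5 9.8 0.0
      vertex 3.5 9.8 17.0
      vertex 6.5 9.8 17.0
    endloop
  endfacet
  facet normal -0.6051 0.7962 0.0000
    outer loop
      vertex 3.5 9.8 0.0
      vertex 1.0 7.9 0.0
      vertex 1.0 7.9 17.0
    endloop
  endfacet
  facet normal -0.6051 0.7962 0.0000
    outer loop
      vertex 3.5 9.8 0.0
      vertex 1.0 7.9 17.0
      vertex 3.5 9.8 17.0
    endloop
  endfacet
  facet normal -0.9454 0.3260 0.0000
    outer loop
      vertex 1.0 7.9 0.0
      vertex 0.0 5.0 0.0
      vertex 0.0 5.0 17.0
    endloop
  endfacet
  facet normal -0.9454 0.3260 0.0000
    outer loop
      vertex 1.0 7.9 0.0
      vertex 0.0 5.0 17.0
      vertex 1.0 7.9 17.0
    endloop
  endfacet
  facet normal -0.9454 -0.3260 0.0000
    outer loop
      vertex 0.0 5.0 0.0
      vertex 1.0 2.1 0.0
      vertex 1.0 2.1 17.0
    endloop
  endfacet
  facet normal -0.9454 -0.3260 0.0000
    outer loop
      vertex 0.0 5.0 0.0
      vertex 1.0 2.1 17.0
      vertex 0.0 5.0 17.0
    endloop
  endfacet
  facet normal -0.6051 -0.7962 0.0000
    outer loop
      vertex 1.0 2.1 0.0
      vertex 3.5 0.2 0.0
      vertex 3.5 0.2 17.0
    endloop
  endfacet
  facet normal -0.6051 -0.7962 0.0000
    outer loop
      vertex 1.0 2.1 0.0
      vertex 3.5 0.2 17.0
      vertex 1.0 2.1 17.0
    endloop
  endfacet
  facet normal 0.0000 -1.0000 0.0000
    outer loop
      vertex 3.5 0.2 0.0
      vertex 6.5 0.2 0.0
      vertex 6.5 0.2 17.0
    endloop
  endfacet
  facet normal 0.0000 -1.0000 0.0000
    outer loop
      vertex 3.5 0.2 0.0
      vertex 6.5 0.2 17.0
      vertex 3.5 0.2 17.0
    endloop
  endfacet
  facet normal 0.6051 -0.7962 0.0000
    outer loop
      vertex 6.5 0.2 0.0
      vertex 9.0 2.1 0.0
      vertex 9.0 2.1 17.0
    endloop
  endfacet
  facet normal 0.6051 -0.7962 0.0000
    outer loop
      vertex 6.5 0.2 0.0
      vertex 9.0 2.1 17.0
      vertex 6.5 0.2 17.0
    endloop
  endfacet
  facet normal 0.9454 -0.3260 0.0000
    outer loop
      vertex 9.0 2.1 0.0
      vertex 10.0 5.0 0.0
      vertex 10.0 5.0 17.0
    endloop
  endfacet
  facet normal 0.9454 -0.3260 0.0000
    outer loop
      vertex 9.0 2.1 0.0
      vertex 10.0 5.0 17.0
      vertex 9.0 2.1 17.0
    endloop
  endfacet
endsolid part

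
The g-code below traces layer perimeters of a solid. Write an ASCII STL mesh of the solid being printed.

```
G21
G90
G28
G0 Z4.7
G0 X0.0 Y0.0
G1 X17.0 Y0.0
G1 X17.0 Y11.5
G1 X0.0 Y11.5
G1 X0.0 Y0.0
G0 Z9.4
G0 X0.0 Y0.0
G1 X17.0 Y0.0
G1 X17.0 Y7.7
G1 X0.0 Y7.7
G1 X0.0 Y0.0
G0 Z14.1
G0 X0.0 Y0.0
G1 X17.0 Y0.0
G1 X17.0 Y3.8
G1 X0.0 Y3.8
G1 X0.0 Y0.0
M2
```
solid part
  facet normal 0.0000 0.0000 -1.0000
    outer loop
      vertex 17.0 15.3 0.0
      vertex 17.0 0.0 0.0
      vertex 0.0 0.0 0.0
    endloop
  endfacet
  facet normal 0.0000 0.0000 -1.0000
    outer loop
      vertex 0.0 15.3 0.0
      vertex 17.0 15.3 0.0
      vertex 0.0 0.0 0.0
    endloop
  endfacet
  facet normal 0.0000 -1.0000 0.0000
    outer loop
      vertex 0.0 0.0 0.0
      vertex 17.0 0.0 0.0
      vertex 17.0 0.0 18.8
    endloop
  endfacet
  facet normal 0.0000 -1.0000 0.0000
    outer loop
      vertex 0.0 0.0 0.0
      vertex 17.0 0.0 18.8
      vertex 0.0 0.0 18.8
    endloop
  endfacet
  facet normal 0.0000 0.7756 0.6312
    outer loop
      vertex 0.0 0.0 18.8
      vertex 17.0 0.0 18.8
      vertex 17.0 15.3 0.0
    endloop
  endfacet
  facet normal 0.0000 0.7756 0.6312
    outer loop
      vertex 0.0 0.0 18.8
      vertex 17.0 15.3 0.0
      vertex 0.0 15.3 0.0
    endloop
  endfacet
  facet normal -1.0000 0.0000 0.0000
    outer loop
      vertex 0.0 0.0 18.8
      vertex 0.0 15.3 0.0
      vertex 0.0 0.0 0.0
    endloop
  endfacet
  facet normal 1.0000 0.0000 0.0000
    outer loop
      vertex 17.0 0.0 0.0
      vertex 17.0 15.3 0.0
      vertex 17.0 0.0 18.8
    endloop
  endfacet
endsolid part

The G0 Z moves step by Δz≈4.7 mm. The G1 loops shrink linearly with z, so the solid tapers from its base footprint up to z≈18.8. Closing with a flat bottom cap and the tapered top and triangulating gives 8 facets — a wedge (ramp): 17 × 15.3 mm base, rising to 18.8 mm along the y=0 edge and sloping linearly to z=0 at y=15.3.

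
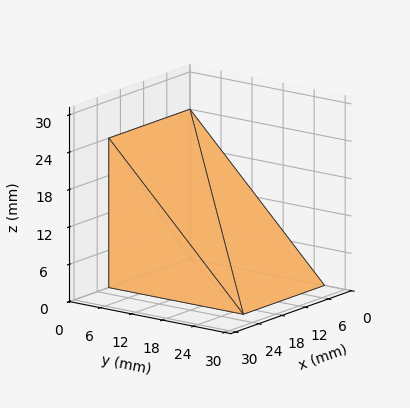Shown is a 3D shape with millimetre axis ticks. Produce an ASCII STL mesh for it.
Reading the render: the shape is a wedge (ramp): 21 × 26 mm base, rising to 24 mm along the y=0 edge and sloping linearly to z=0 at y=26 (dimensions read to the nearest mm from the axis ticks). For the STL, each face is triangulated and given an outward normal.

solid part
  facet normal 0.0000 0.0000 -1.0000
    outer loop
      vertex 21.0 26.0 0.0
      vertex 21.0 0.0 0.0
      vertex 0.0 0.0 0.0
    endloop
  endfacet
  facet normal 0.0000 0.0000 -1.0000
    outer loop
      vertex 0.0 26.0 0.0
      vertex 21.0 26.0 0.0
      vertex 0.0 0.0 0.0
    endloop
  endfacet
  facet normal 0.0000 -1.0000 0.0000
    outer loop
      vertex 0.0 0.0 0.0
      vertex 21.0 0.0 0.0
      vertex 21.0 0.0 24.0
    endloop
  endfacet
  facet normal 0.0000 -1.0000 0.0000
    outer loop
      vertex 0.0 0.0 0.0
      vertex 21.0 0.0 24.0
      vertex 0.0 0.0 24.0
    endloop
  endfacet
  facet normal 0.0000 0.6783 0.7348
    outer loop
      vertex 0.0 0.0 24.0
      vertex 21.0 0.0 24.0
      vertex 21.0 26.0 0.0
    endloop
  endfacet
  facet normal 0.0000 0.6783 0.7348
    outer loop
      vertex 0.0 0.0 24.0
      vertex 21.0 26.0 0.0
      vertex 0.0 26.0 0.0
    endloop
  endfacet
  facet normal -1.0000 0.0000 0.0000
    outer loop
      vertex 0.0 0.0 24.0
      vertex 0.0 26.0 0.0
      vertex 0.0 0.0 0.0
    endloop
  endfacet
  facet normal 1.0000 0.0000 0.0000
    outer loop
      vertex 21.0 0.0 0.0
      vertex 21.0 26.0 0.0
      vertex 21.0 0.0 24.0
    endloop
  endfacet
endsolid part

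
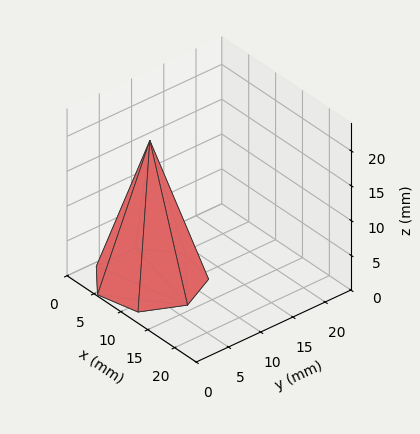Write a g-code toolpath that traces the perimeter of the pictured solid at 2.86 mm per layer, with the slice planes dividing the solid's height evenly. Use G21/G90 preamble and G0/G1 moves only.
Reading the render: the shape is a regular 7-sided pyramid, base circumscribed radius ≈ 7 mm, apex at z ≈ 20 mm (dimensions read to the nearest mm from the axis ticks). For the g-code, the solid's height is divided into equal slices at the stated Δz and each level perimeter traced with G1 moves after a G0 lift.

; perimeter-only toolpath
G21 ; units = mm
G90 ; absolute positioning
G28 ; home
; layer 1
G0 Z2.86
G0 X13.00 Y7.00
G1 X10.74 Y11.69
G1 X5.66 Y12.85
G1 X1.59 Y9.61
G1 X1.59 Y4.39
G1 X5.66 Y1.15
G1 X10.74 Y2.31
G1 X13.00 Y7.00
; layer 2
G0 Z5.71
G0 X12.00 Y7.00
G1 X10.11 Y10.91
G1 X5.89 Y11.87
G1 X2.49 Y9.17
G1 X2.49 Y4.83
G1 X5.89 Y2.13
G1 X10.11 Y3.09
G1 X12.00 Y7.00
; layer 3
G0 Z8.57
G0 X11.00 Y7.00
G1 X9.49 Y10.13
G1 X6.11 Y10.90
G1 X3.39 Y8.74
G1 X3.39 Y5.26
G1 X6.11 Y3.10
G1 X9.49 Y3.87
G1 X11.00 Y7.00
; layer 4
G0 Z11.43
G0 X10.00 Y7.00
G1 X8.87 Y9.34
G1 X6.33 Y9.92
G1 X4.30 Y8.30
G1 X4.30 Y5.70
G1 X6.33 Y4.08
G1 X8.87 Y4.66
G1 X10.00 Y7.00
; layer 5
G0 Z14.29
G0 X9.00 Y7.00
G1 X8.25 Y8.56
G1 X6.55 Y8.95
G1 X5.20 Y7.87
G1 X5.20 Y6.13
G1 X6.55 Y5.05
G1 X8.25 Y5.44
G1 X9.00 Y7.00
; layer 6
G0 Z17.14
G0 X8.00 Y7.00
G1 X7.62 Y7.78
G1 X6.78 Y7.97
G1 X6.10 Y7.43
G1 X6.10 Y6.57
G1 X6.78 Y6.03
G1 X7.62 Y6.22
G1 X8.00 Y7.00
M2 ; end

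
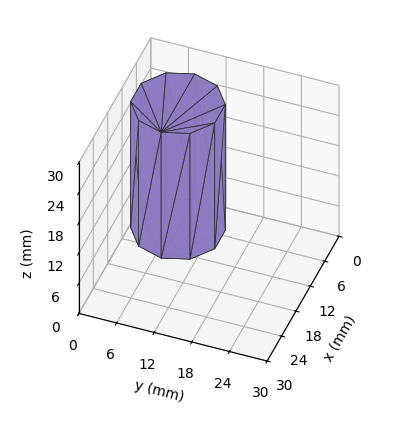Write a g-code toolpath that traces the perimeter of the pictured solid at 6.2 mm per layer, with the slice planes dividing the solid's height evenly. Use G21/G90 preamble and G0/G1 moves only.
Reading the render: the shape is a regular 10-sided prism (a cylinder approximated with 10 flat sides), circumscribed radius ≈ 7 mm, height ≈ 25 mm (dimensions read to the nearest mm from the axis ticks). For the g-code, the solid's height is divided into equal slices at the stated Δz and each level perimeter traced with G1 moves after a G0 lift.

; perimeter-only toolpath
G21 ; units = mm
G90 ; absolute positioning
G28 ; home
; layer 1
G0 Z6.2
G0 X14.0 Y7.0
G1 X12.7 Y11.1
G1 X9.2 Y13.7
G1 X4.8 Y13.7
G1 X1.3 Y11.1
G1 X0.0 Y7.0
G1 X1.3 Y2.9
G1 X4.8 Y0.3
G1 X9.2 Y0.3
G1 X12.7 Y2.9
G1 X14.0 Y7.0
; layer 2
G0 Z12.5
G0 X14.0 Y7.0
G1 X12.7 Y11.1
G1 X9.2 Y13.7
G1 X4.8 Y13.7
G1 X1.3 Y11.1
G1 X0.0 Y7.0
G1 X1.3 Y2.9
G1 X4.8 Y0.3
G1 X9.2 Y0.3
G1 X12.7 Y2.9
G1 X14.0 Y7.0
; layer 3
G0 Z18.8
G0 X14.0 Y7.0
G1 X12.7 Y11.1
G1 X9.2 Y13.7
G1 X4.8 Y13.7
G1 X1.3 Y11.1
G1 X0.0 Y7.0
G1 X1.3 Y2.9
G1 X4.8 Y0.3
G1 X9.2 Y0.3
G1 X12.7 Y2.9
G1 X14.0 Y7.0
; layer 4
G0 Z25.0
G0 X14.0 Y7.0
G1 X12.7 Y11.1
G1 X9.2 Y13.7
G1 X4.8 Y13.7
G1 X1.3 Y11.1
G1 X0.0 Y7.0
G1 X1.3 Y2.9
G1 X4.8 Y0.3
G1 X9.2 Y0.3
G1 X12.7 Y2.9
G1 X14.0 Y7.0
M2 ; end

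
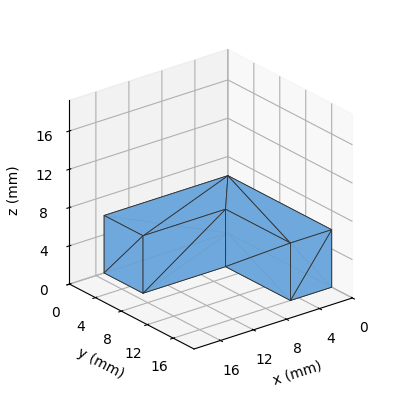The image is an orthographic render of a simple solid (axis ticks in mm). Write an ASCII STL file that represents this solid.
Reading the render: the shape is an L-shaped prism: outer 15 × 16 mm, arm thicknesses ≈ 6 mm (horizontal) and 5 mm (vertical), extruded 6 mm in z (dimensions read to the nearest mm from the axis ticks). For the STL, each face is triangulated and given an outward normal.

solid part
  facet normal 0.0000 0.0000 -1.0000
    outer loop
      vertex 15.0 6.0 0.0
      vertex 15.0 0.0 0.0
      vertex 0.0 0.0 0.0
    endloop
  endfacet
  facet normal 0.0000 0.0000 -1.0000
    outer loop
      vertex 5.0 6.0 0.0
      vertex 15.0 6.0 0.0
      vertex 0.0 0.0 0.0
    endloop
  endfacet
  facet normal 0.0000 0.0000 -1.0000
    outer loop
      vertex 5.0 16.0 0.0
      vertex 5.0 6.0 0.0
      vertex 0.0 0.0 0.0
    endloop
  endfacet
  facet normal 0.0000 0.0000 -1.0000
    outer loop
      vertex 0.0 16.0 0.0
      vertex 5.0 16.0 0.0
      vertex 0.0 0.0 0.0
    endloop
  endfacet
  facet normal 0.0000 0.0000 1.0000
    outer loop
      vertex 0.0 0.0 6.0
      vertex 15.0 0.0 6.0
      vertex 15.0 6.0 6.0
    endloop
  endfacet
  facet normal 0.0000 0.0000 1.0000
    outer loop
      vertex 0.0 0.0 6.0
      vertex 15.0 6.0 6.0
      vertex 5.0 6.0 6.0
    endloop
  endfacet
  facet normal 0.0000 0.0000 1.0000
    outer loop
      vertex 0.0 0.0 6.0
      vertex 5.0 6.0 6.0
      vertex 5.0 16.0 6.0
    endloop
  endfacet
  facet normal 0.0000 0.0000 1.0000
    outer loop
      vertex 0.0 0.0 6.0
      vertex 5.0 16.0 6.0
      vertex 0.0 16.0 6.0
    endloop
  endfacet
  facet normal 0.0000 -1.0000 0.0000
    outer loop
      vertex 0.0 0.0 0.0
      vertex 15.0 0.0 0.0
      vertex 15.0 0.0 6.0
    endloop
  endfacet
  facet normal 0.0000 -1.0000 0.0000
    outer loop
      vertex 0.0 0.0 0.0
      vertex 15.0 0.0 6.0
      vertex 0.0 0.0 6.0
    endloop
  endfacet
  facet normal 1.0000 0.0000 0.0000
    outer loop
      vertex 15.0 0.0 0.0
      vertex 15.0 6.0 0.0
      vertex 15.0 6.0 6.0
    endloop
  endfacet
  facet normal 1.0000 0.0000 0.0000
    outer loop
      vertex 15.0 0.0 0.0
      vertex 15.0 6.0 6.0
      vertex 15.0 0.0 6.0
    endloop
  endfacet
  facet normal 0.0000 1.0000 0.0000
    outer loop
      vertex 15.0 6.0 0.0
      vertex 5.0 6.0 0.0
      vertex 5.0 6.0 6.0
    endloop
  endfacet
  facet normal 0.0000 1.0000 0.0000
    outer loop
      vertex 15.0 6.0 0.0
      vertex 5.0 6.0 6.0
      vertex 15.0 6.0 6.0
    endloop
  endfacet
  facet normal 1.0000 0.0000 0.0000
    outer loop
      vertex 5.0 6.0 0.0
      vertex 5.0 16.0 0.0
      vertex 5.0 16.0 6.0
    endloop
  endfacet
  facet normal 1.0000 0.0000 0.0000
    outer loop
      vertex 5.0 6.0 0.0
      vertex 5.0 16.0 6.0
      vertex 5.0 6.0 6.0
    endloop
  endfacet
  facet normal 0.0000 1.0000 0.0000
    outer loop
      vertex 5.0 16.0 0.0
      vertex 0.0 16.0 0.0
      vertex 0.0 16.0 6.0
    endloop
  endfacet
  facet normal 0.0000 1.0000 0.0000
    outer loop
      vertex 5.0 16.0 0.0
      vertex 0.0 16.0 6.0
      vertex 5.0 16.0 6.0
    endloop
  endfacet
  facet normal -1.0000 0.0000 0.0000
    outer loop
      vertex 0.0 16.0 0.0
      vertex 0.0 0.0 0.0
      vertex 0.0 0.0 6.0
    endloop
  endfacet
  facet normal -1.0000 0.0000 0.0000
    outer loop
      vertex 0.0 16.0 0.0
      vertex 0.0 0.0 6.0
      vertex 0.0 16.0 6.0
    endloop
  endfacet
endsolid part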